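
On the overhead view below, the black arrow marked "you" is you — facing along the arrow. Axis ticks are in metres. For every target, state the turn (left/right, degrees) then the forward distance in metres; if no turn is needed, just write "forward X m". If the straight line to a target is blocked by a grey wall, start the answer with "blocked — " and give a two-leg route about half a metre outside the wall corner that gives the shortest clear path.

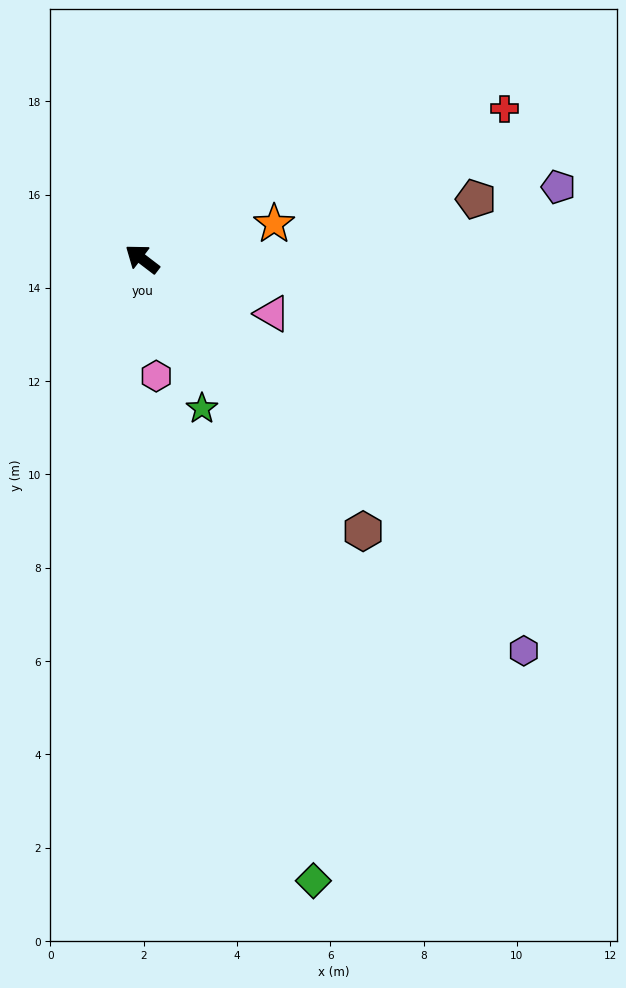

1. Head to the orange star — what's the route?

turn right 128°, forward 2.9 m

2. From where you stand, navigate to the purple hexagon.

turn left 172°, forward 11.7 m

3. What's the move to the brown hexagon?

turn left 166°, forward 7.5 m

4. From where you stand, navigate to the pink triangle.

turn right 165°, forward 3.0 m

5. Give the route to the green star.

turn left 149°, forward 3.5 m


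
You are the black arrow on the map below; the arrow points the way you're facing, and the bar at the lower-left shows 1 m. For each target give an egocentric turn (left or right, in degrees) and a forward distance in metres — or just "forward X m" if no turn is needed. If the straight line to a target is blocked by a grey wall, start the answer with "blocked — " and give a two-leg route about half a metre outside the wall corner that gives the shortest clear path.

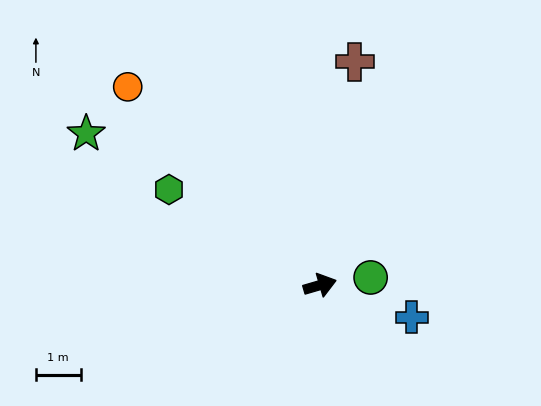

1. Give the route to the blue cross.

turn right 36°, forward 2.2 m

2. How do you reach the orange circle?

turn left 118°, forward 6.2 m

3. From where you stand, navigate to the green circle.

turn right 8°, forward 1.1 m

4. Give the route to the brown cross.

turn left 65°, forward 5.1 m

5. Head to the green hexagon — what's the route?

turn left 131°, forward 4.0 m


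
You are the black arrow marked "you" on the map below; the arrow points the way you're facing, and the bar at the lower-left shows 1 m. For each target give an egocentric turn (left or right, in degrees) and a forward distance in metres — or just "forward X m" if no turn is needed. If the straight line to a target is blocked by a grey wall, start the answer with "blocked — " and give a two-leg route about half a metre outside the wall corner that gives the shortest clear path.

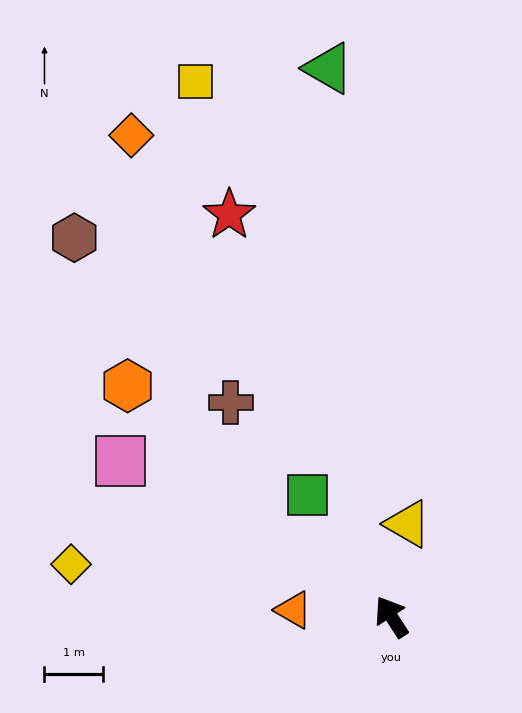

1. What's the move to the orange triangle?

turn left 53°, forward 1.7 m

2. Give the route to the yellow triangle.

turn right 43°, forward 1.6 m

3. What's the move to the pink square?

turn left 27°, forward 5.3 m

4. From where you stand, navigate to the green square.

forward 2.5 m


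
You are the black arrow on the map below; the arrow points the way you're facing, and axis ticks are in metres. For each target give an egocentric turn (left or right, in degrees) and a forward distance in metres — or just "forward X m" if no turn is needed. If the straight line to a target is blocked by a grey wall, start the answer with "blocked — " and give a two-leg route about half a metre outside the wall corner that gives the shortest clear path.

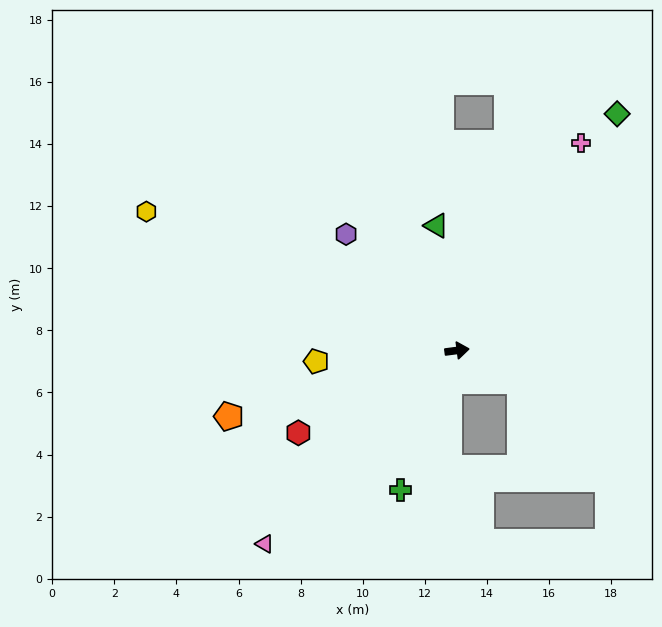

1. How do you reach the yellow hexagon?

turn left 149°, forward 11.0 m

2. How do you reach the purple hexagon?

turn left 126°, forward 5.2 m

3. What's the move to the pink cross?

turn left 52°, forward 7.8 m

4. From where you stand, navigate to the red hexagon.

turn right 160°, forward 5.8 m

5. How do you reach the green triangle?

turn left 92°, forward 4.1 m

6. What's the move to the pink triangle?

turn right 142°, forward 8.8 m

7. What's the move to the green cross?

turn right 120°, forward 4.8 m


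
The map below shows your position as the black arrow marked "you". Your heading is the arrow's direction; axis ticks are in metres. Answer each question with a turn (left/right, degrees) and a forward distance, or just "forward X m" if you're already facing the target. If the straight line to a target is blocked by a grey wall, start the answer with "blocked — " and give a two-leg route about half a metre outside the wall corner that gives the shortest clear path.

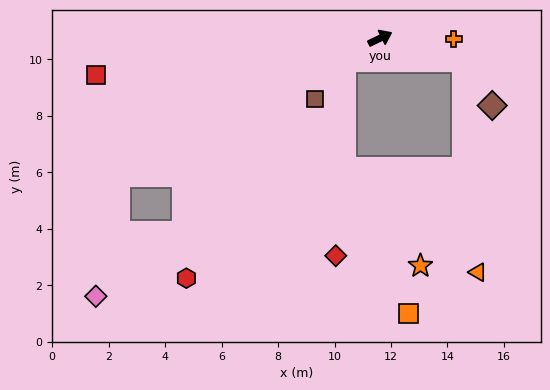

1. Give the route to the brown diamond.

blocked — turn right 41°, forward 3.1 m, then turn right 42°, forward 1.9 m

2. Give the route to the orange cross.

turn right 26°, forward 2.6 m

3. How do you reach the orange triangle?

blocked — turn right 41°, forward 3.1 m, then turn right 71°, forward 7.5 m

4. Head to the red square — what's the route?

turn left 162°, forward 10.2 m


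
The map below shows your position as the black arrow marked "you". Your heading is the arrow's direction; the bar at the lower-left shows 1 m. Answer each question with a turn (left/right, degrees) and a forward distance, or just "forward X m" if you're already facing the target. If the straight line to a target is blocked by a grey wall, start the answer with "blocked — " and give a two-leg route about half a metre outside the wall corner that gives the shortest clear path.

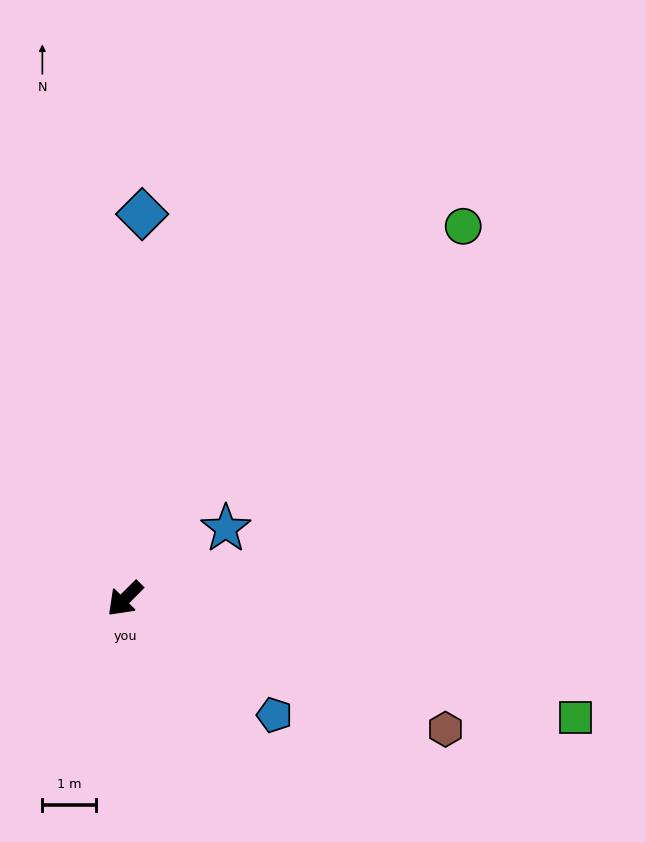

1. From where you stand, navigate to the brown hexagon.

turn left 113°, forward 6.5 m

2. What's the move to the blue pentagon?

turn left 97°, forward 3.5 m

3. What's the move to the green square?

turn left 120°, forward 8.7 m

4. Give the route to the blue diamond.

turn right 138°, forward 7.2 m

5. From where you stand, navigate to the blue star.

turn left 170°, forward 2.3 m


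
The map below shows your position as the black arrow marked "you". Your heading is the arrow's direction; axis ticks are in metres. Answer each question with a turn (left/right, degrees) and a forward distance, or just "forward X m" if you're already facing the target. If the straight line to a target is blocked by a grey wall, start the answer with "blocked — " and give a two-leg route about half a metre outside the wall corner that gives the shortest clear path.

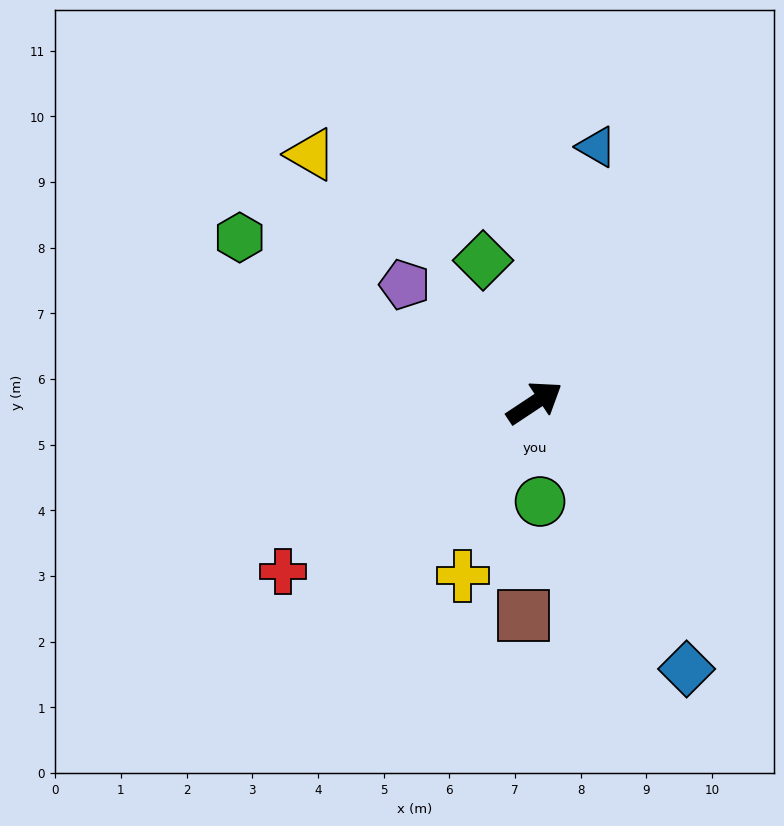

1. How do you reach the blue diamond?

turn right 94°, forward 4.7 m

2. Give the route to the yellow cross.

turn right 146°, forward 2.9 m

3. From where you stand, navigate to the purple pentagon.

turn left 104°, forward 2.7 m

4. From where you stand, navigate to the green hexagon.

turn left 117°, forward 5.1 m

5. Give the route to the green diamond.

turn left 76°, forward 2.3 m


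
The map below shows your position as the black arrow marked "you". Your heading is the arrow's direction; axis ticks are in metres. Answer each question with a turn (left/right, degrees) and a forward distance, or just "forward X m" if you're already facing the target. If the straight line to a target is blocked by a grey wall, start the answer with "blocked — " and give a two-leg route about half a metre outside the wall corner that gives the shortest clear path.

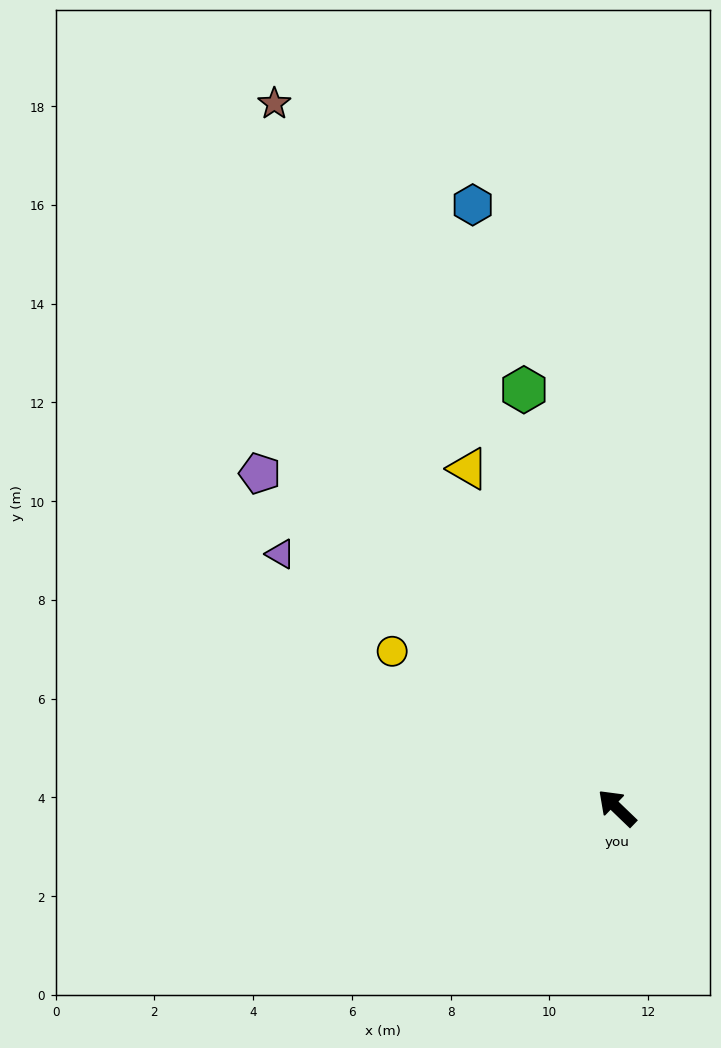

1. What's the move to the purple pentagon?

forward 9.9 m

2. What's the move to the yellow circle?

turn left 9°, forward 5.5 m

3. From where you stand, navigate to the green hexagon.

turn right 34°, forward 8.7 m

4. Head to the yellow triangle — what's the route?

turn right 22°, forward 7.5 m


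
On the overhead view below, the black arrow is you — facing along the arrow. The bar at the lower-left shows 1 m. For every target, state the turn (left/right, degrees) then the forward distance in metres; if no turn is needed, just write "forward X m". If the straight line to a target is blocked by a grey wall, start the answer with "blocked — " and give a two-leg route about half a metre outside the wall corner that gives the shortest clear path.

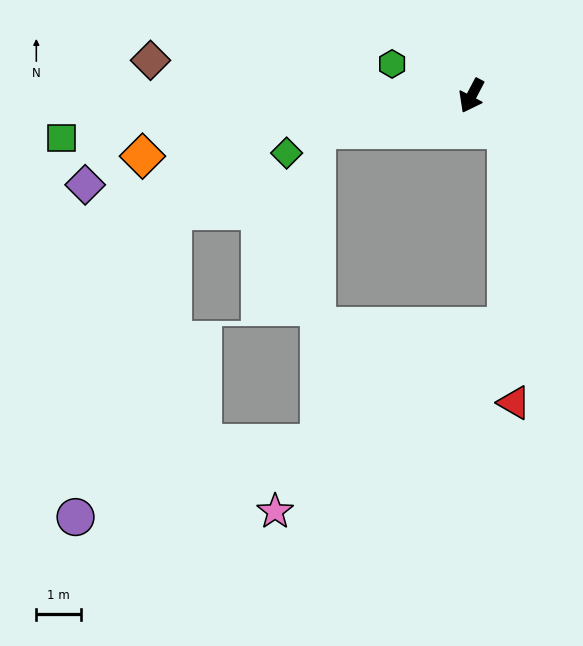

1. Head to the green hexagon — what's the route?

turn right 84°, forward 1.9 m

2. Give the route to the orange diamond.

turn right 52°, forward 7.5 m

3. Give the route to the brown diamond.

turn right 69°, forward 7.2 m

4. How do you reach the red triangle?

blocked — turn left 73°, forward 1.1 m, then turn right 44°, forward 6.1 m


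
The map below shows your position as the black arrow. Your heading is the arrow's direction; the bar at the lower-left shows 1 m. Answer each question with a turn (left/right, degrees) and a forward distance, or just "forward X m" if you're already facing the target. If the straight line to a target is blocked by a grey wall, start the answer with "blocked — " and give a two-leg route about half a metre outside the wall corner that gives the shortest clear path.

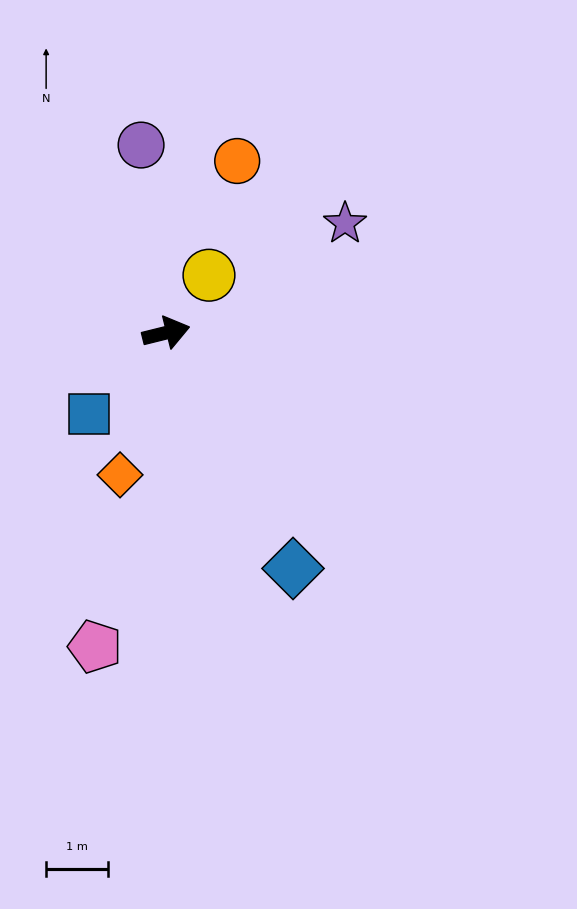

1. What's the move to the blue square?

turn right 148°, forward 1.8 m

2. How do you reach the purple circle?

turn left 84°, forward 3.1 m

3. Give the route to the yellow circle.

turn left 39°, forward 1.2 m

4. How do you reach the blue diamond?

turn right 76°, forward 4.3 m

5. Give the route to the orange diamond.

turn right 122°, forward 2.4 m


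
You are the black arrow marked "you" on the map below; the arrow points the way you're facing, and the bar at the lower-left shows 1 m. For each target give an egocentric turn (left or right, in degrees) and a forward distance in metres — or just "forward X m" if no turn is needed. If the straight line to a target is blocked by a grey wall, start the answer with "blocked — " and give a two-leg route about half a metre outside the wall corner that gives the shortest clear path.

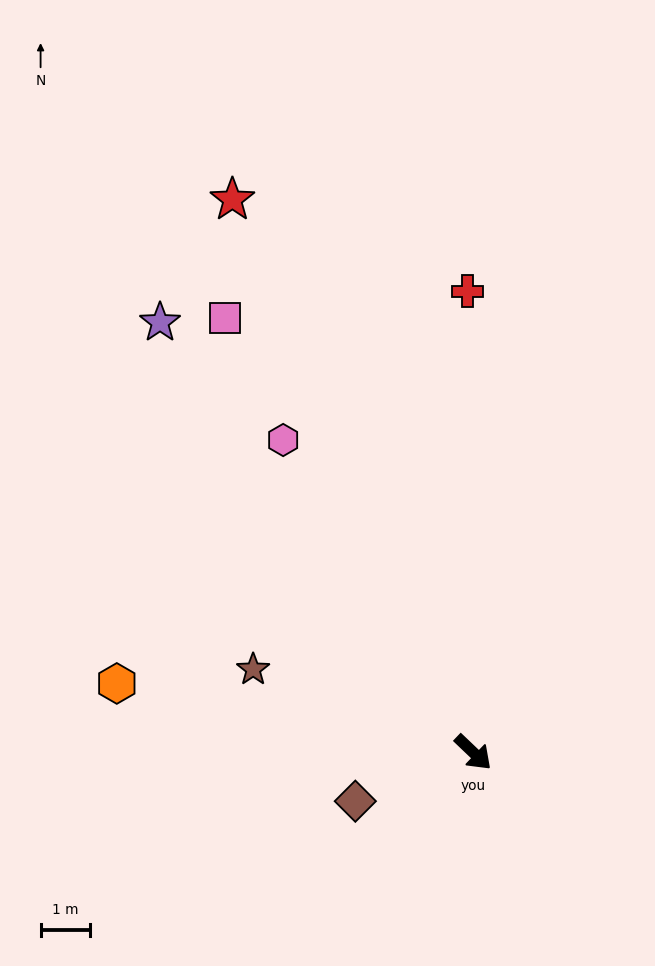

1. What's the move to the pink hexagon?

turn left 165°, forward 7.4 m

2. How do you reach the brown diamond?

turn right 114°, forward 2.6 m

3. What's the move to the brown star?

turn right 157°, forward 4.8 m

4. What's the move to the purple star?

turn left 170°, forward 10.8 m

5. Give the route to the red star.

turn left 157°, forward 12.2 m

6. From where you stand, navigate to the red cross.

turn left 134°, forward 9.3 m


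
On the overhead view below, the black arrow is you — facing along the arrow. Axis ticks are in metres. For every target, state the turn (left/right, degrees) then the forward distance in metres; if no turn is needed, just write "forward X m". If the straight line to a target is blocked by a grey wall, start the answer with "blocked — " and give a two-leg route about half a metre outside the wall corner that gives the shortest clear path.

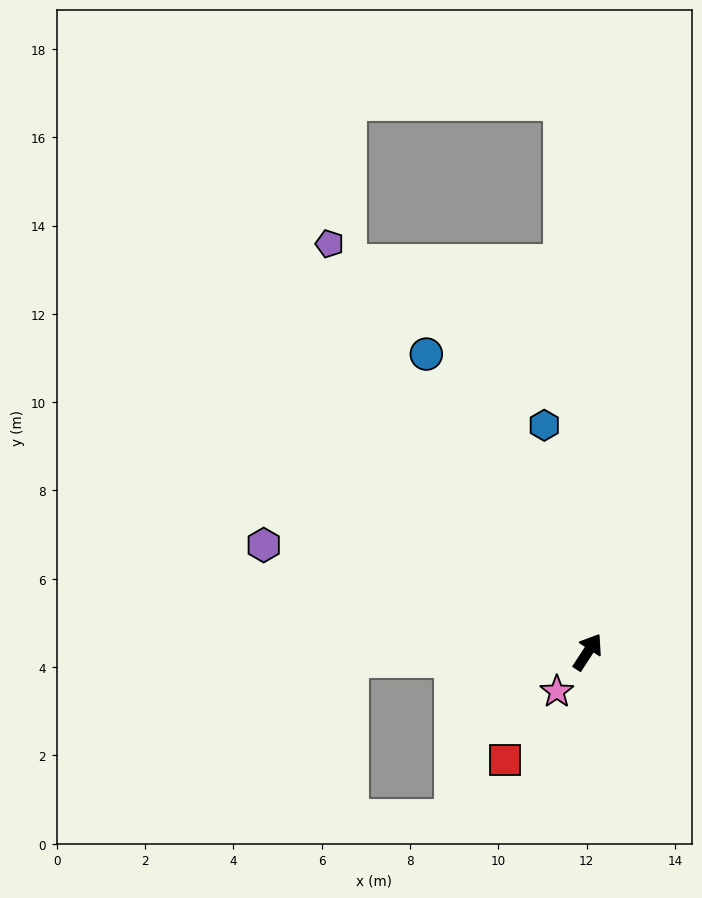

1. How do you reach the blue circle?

turn left 62°, forward 7.7 m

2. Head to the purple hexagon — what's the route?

turn left 105°, forward 7.7 m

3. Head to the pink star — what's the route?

turn left 175°, forward 1.1 m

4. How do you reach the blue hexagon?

turn left 44°, forward 5.2 m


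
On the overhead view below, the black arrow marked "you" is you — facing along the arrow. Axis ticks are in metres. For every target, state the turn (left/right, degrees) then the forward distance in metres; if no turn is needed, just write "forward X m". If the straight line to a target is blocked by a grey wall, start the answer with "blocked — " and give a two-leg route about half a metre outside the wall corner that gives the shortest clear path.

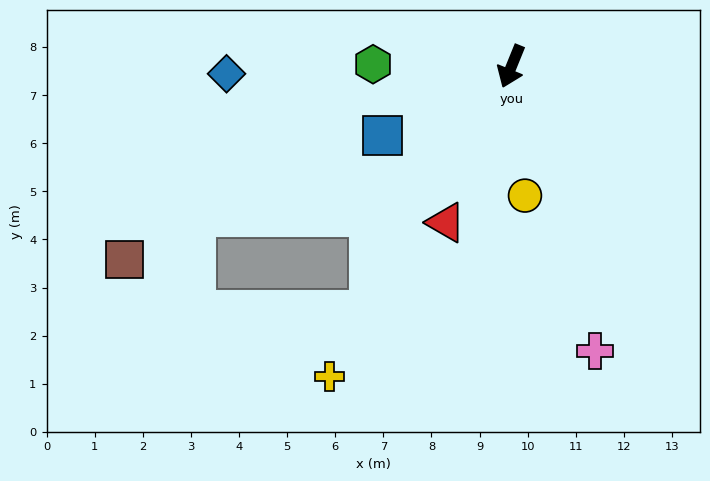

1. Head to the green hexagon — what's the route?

turn right 69°, forward 2.9 m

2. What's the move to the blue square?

turn right 40°, forward 3.0 m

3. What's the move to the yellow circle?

turn left 28°, forward 2.7 m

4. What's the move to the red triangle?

forward 3.5 m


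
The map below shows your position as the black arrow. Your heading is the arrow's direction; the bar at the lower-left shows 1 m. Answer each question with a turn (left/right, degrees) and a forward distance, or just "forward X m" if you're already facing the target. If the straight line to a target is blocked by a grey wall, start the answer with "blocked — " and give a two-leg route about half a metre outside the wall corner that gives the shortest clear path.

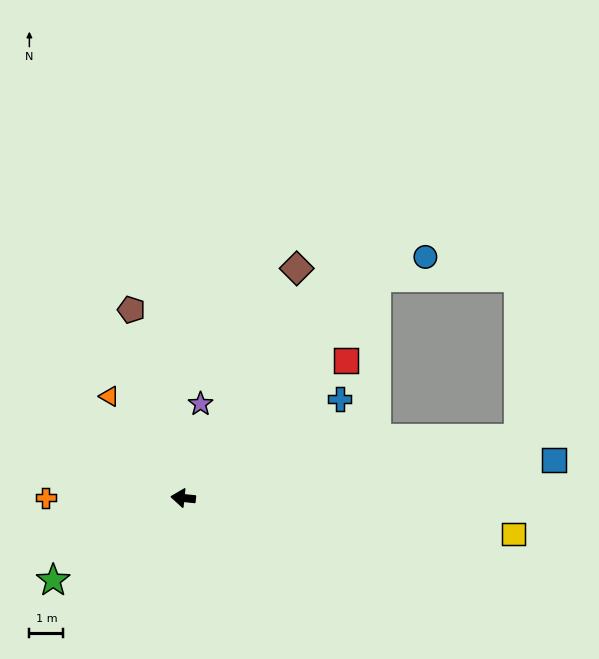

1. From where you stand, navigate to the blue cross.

turn right 142°, forward 5.4 m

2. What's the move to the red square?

turn right 134°, forward 6.3 m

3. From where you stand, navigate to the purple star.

turn right 94°, forward 2.8 m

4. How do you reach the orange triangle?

turn right 48°, forward 3.7 m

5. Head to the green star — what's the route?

turn left 38°, forward 4.5 m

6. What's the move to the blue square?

turn right 168°, forward 11.0 m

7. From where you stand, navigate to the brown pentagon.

turn right 69°, forward 5.7 m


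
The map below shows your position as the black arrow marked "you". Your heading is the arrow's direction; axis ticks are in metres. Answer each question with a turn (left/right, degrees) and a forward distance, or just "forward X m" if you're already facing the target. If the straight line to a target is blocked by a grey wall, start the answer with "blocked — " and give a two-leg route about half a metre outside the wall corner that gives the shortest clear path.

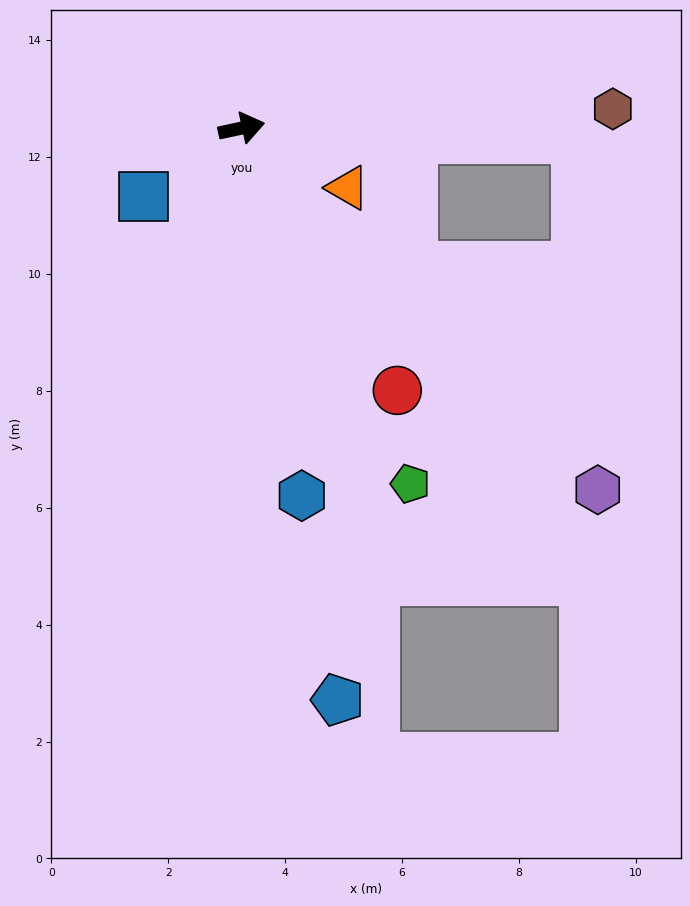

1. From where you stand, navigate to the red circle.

turn right 71°, forward 5.2 m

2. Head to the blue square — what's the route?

turn right 157°, forward 2.0 m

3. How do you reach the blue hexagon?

turn right 93°, forward 6.4 m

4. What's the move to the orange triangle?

turn right 41°, forward 2.1 m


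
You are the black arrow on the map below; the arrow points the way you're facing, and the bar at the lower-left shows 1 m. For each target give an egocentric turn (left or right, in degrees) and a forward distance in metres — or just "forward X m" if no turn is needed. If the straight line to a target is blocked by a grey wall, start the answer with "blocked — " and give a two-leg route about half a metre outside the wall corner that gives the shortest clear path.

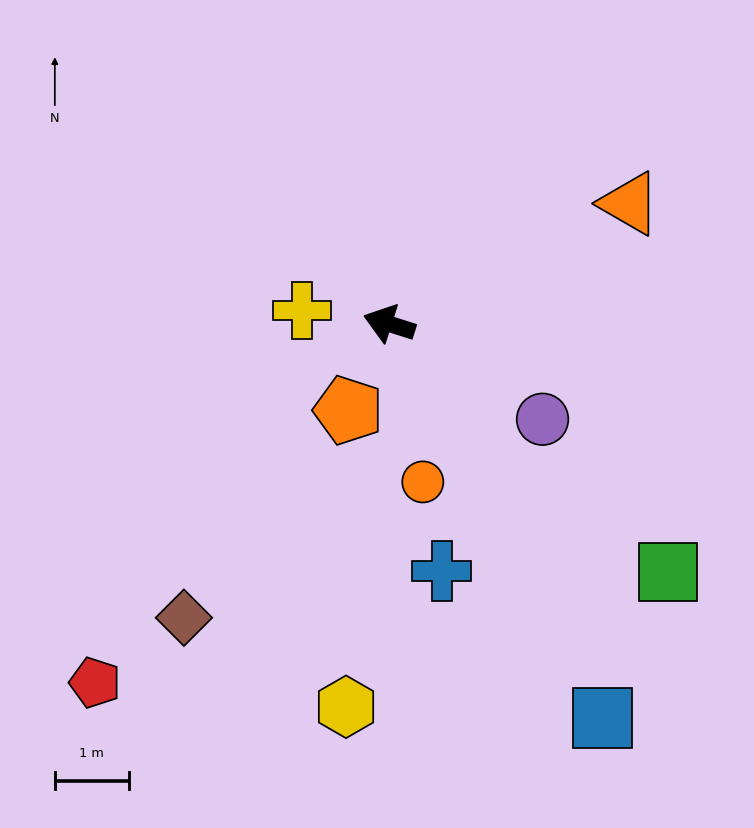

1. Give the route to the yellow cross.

turn left 9°, forward 1.2 m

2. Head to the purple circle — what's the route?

turn left 166°, forward 2.4 m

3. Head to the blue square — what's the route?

turn left 136°, forward 6.0 m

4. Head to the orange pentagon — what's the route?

turn left 82°, forward 1.3 m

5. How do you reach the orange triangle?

turn right 136°, forward 3.6 m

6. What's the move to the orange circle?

turn left 120°, forward 2.2 m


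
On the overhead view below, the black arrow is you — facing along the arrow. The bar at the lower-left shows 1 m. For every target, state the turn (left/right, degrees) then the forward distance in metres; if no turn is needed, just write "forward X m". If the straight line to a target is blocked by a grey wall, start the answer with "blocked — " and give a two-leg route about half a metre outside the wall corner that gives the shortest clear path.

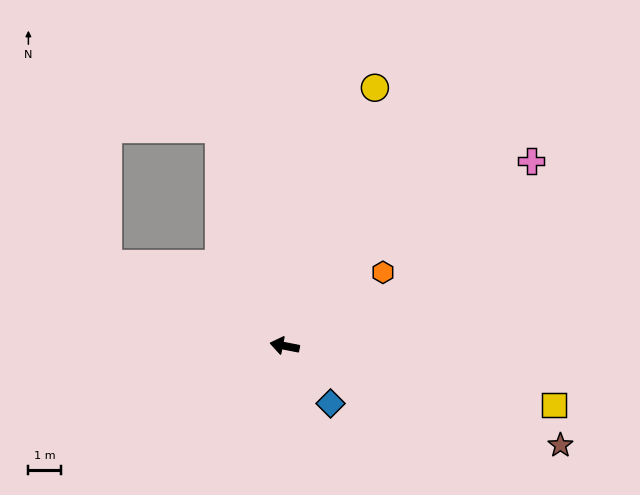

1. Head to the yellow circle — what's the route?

turn right 98°, forward 8.4 m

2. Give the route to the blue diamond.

turn left 140°, forward 2.3 m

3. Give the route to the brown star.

turn left 171°, forward 9.0 m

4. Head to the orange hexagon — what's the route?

turn right 132°, forward 3.8 m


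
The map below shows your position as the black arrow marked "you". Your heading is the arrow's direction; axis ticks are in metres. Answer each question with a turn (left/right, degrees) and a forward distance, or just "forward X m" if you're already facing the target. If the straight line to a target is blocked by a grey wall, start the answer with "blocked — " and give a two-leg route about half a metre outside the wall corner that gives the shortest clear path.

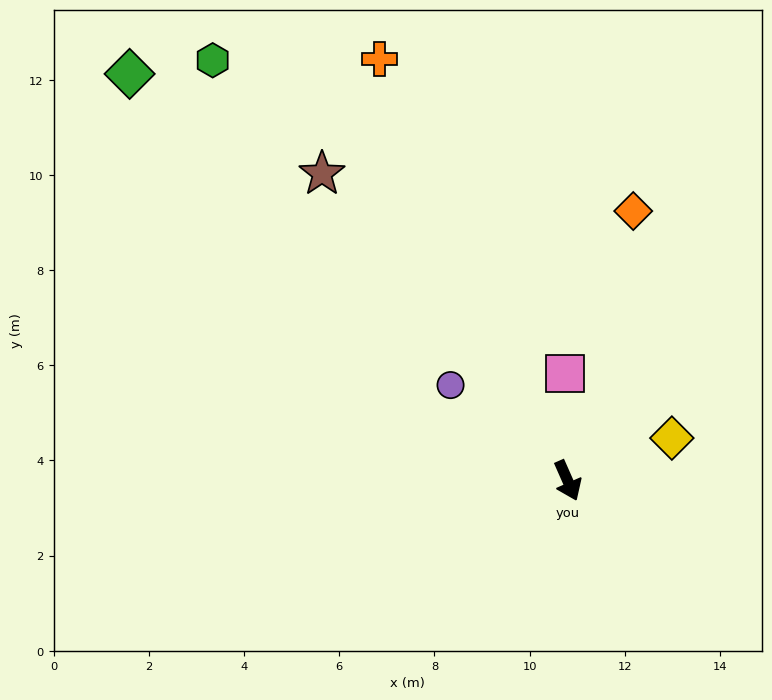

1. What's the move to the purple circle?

turn right 153°, forward 3.2 m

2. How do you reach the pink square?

turn left 158°, forward 2.2 m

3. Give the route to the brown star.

turn right 165°, forward 8.3 m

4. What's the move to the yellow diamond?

turn left 88°, forward 2.4 m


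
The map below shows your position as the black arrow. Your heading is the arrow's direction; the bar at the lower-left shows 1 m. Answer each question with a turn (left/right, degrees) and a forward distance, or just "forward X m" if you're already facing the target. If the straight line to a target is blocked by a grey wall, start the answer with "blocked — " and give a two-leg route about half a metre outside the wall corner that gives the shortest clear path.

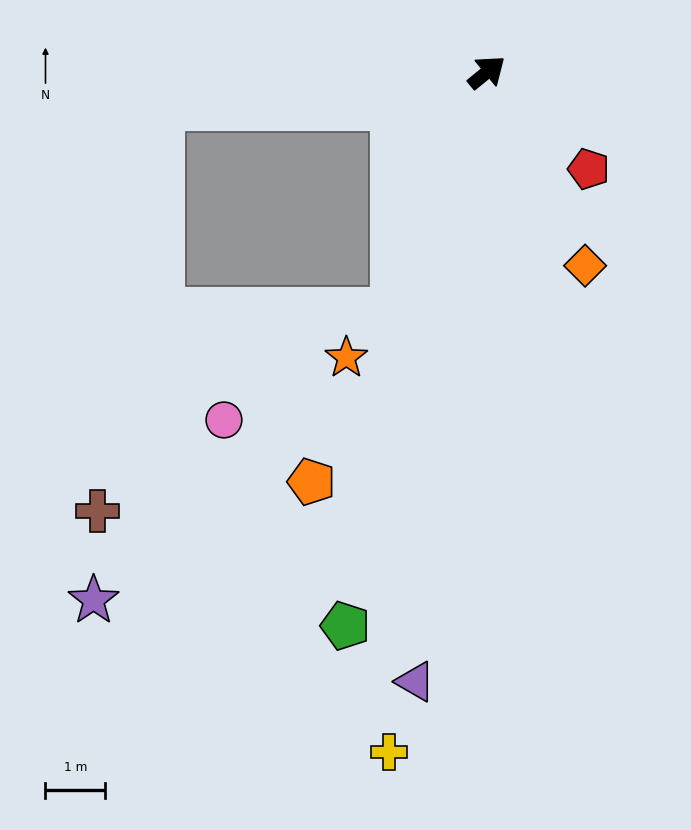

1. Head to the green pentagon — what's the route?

turn right 144°, forward 9.6 m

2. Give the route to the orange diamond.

turn right 102°, forward 3.6 m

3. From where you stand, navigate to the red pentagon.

turn right 83°, forward 2.4 m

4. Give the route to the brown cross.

blocked — turn left 146°, forward 5.5 m, then turn left 76°, forward 6.9 m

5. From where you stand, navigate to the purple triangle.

turn right 136°, forward 10.3 m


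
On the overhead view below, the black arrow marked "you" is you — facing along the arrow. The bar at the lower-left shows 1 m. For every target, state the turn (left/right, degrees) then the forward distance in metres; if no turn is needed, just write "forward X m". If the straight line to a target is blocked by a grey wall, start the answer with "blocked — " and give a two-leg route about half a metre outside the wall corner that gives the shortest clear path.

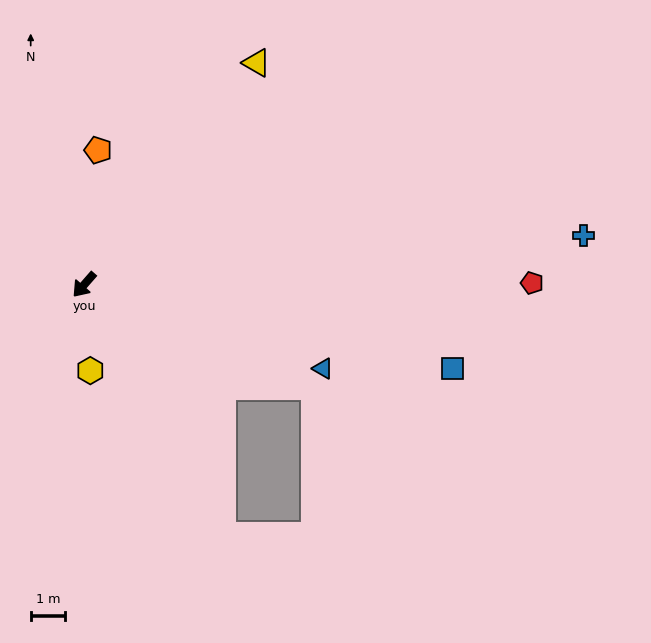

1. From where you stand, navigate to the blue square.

turn left 118°, forward 11.1 m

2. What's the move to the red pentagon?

turn left 131°, forward 13.1 m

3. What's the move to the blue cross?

turn left 137°, forward 14.7 m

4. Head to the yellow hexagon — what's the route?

turn left 45°, forward 2.5 m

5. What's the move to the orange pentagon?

turn right 145°, forward 4.0 m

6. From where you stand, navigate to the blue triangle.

turn left 112°, forward 7.4 m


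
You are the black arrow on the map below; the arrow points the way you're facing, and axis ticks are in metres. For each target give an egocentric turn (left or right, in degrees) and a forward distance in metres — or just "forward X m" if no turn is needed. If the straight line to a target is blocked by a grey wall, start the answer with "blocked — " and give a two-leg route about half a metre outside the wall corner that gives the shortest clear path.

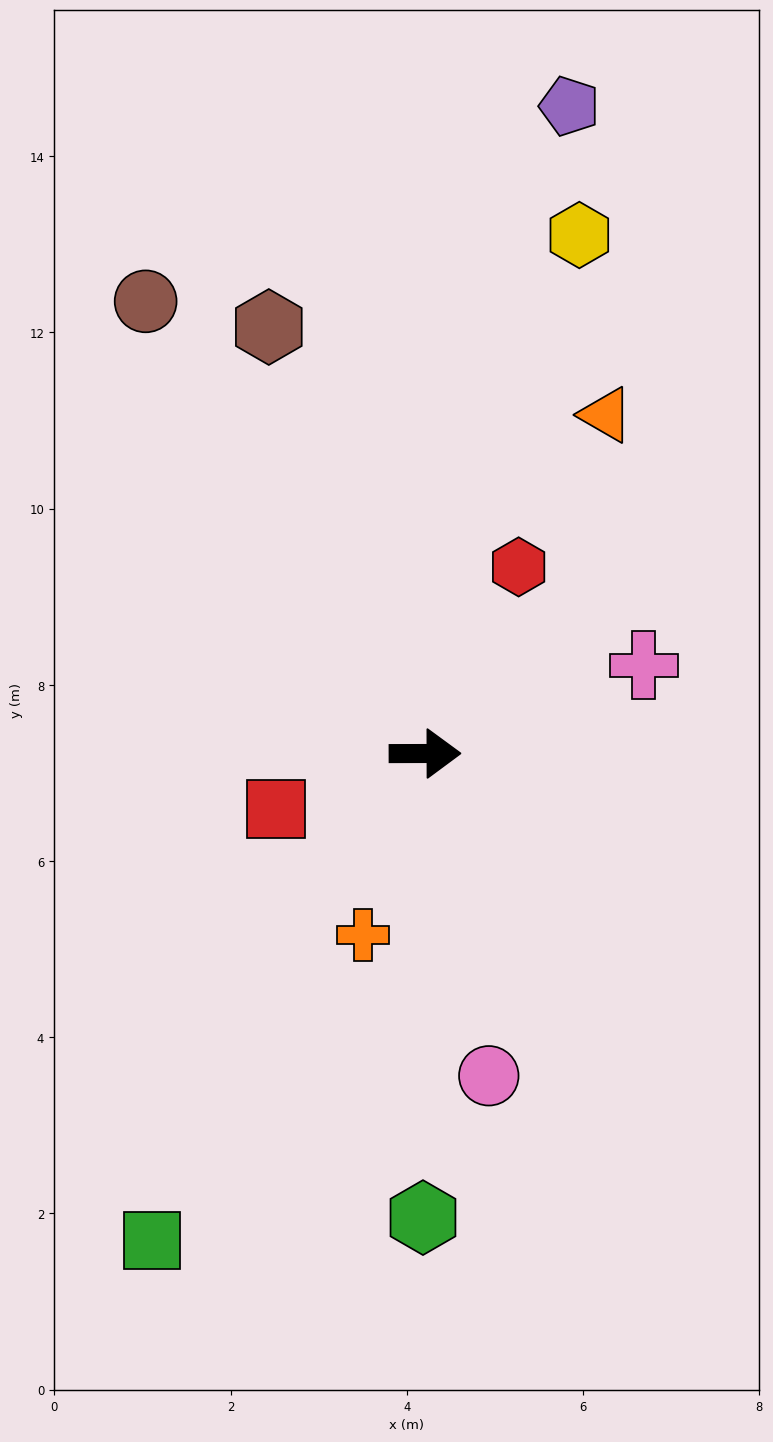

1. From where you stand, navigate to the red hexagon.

turn left 63°, forward 2.4 m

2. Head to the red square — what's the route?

turn right 160°, forward 1.8 m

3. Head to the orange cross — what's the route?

turn right 109°, forward 2.2 m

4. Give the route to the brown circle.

turn left 122°, forward 6.0 m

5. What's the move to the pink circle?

turn right 79°, forward 3.7 m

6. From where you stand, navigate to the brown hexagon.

turn left 110°, forward 5.2 m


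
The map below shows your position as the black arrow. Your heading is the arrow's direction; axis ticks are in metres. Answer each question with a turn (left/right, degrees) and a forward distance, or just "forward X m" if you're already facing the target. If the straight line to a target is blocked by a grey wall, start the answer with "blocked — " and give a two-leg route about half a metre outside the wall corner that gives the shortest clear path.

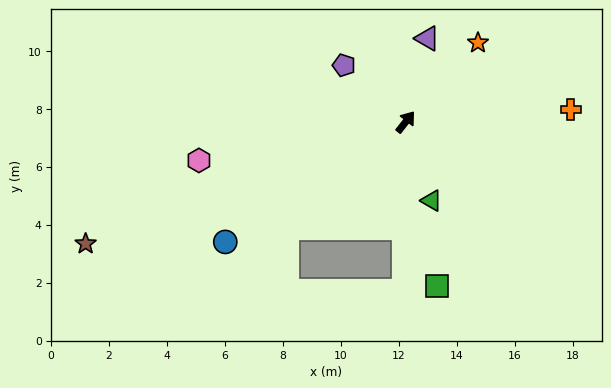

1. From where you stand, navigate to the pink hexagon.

turn left 139°, forward 7.3 m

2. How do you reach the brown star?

turn left 149°, forward 11.8 m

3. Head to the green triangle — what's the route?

turn right 124°, forward 2.9 m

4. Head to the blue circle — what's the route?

turn left 162°, forward 7.5 m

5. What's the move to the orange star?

turn right 4°, forward 3.7 m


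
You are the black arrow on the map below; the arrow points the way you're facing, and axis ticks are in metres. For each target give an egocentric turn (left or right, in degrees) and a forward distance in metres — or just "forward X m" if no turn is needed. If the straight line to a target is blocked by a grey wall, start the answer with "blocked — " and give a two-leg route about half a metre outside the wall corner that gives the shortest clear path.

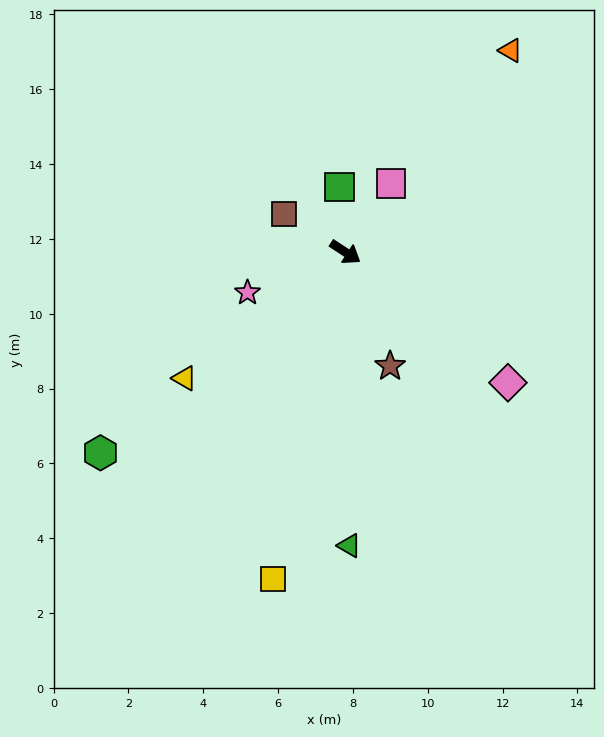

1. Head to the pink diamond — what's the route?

turn right 6°, forward 5.6 m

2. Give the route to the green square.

turn left 128°, forward 1.7 m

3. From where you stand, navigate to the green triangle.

turn right 56°, forward 7.8 m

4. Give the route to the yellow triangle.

turn right 109°, forward 5.5 m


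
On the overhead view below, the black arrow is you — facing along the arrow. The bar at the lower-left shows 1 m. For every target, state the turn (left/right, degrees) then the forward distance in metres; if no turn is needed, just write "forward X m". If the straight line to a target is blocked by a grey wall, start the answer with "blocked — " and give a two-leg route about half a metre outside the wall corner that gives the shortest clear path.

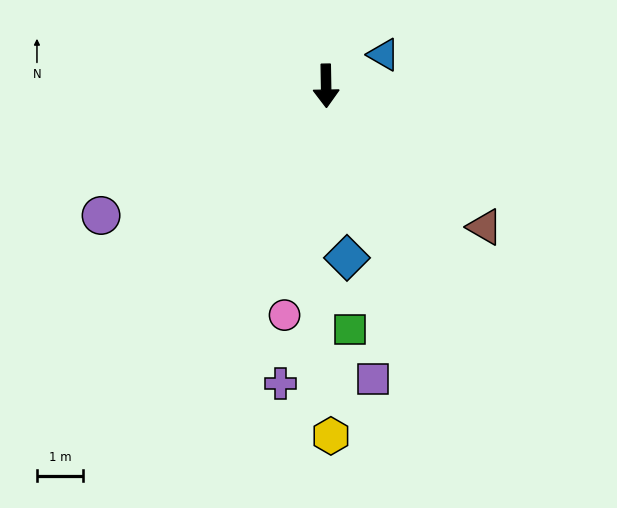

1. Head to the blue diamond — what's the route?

turn left 6°, forward 3.8 m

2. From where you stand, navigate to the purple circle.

turn right 61°, forward 5.6 m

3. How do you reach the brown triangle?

turn left 47°, forward 4.6 m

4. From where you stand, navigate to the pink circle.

turn right 11°, forward 5.0 m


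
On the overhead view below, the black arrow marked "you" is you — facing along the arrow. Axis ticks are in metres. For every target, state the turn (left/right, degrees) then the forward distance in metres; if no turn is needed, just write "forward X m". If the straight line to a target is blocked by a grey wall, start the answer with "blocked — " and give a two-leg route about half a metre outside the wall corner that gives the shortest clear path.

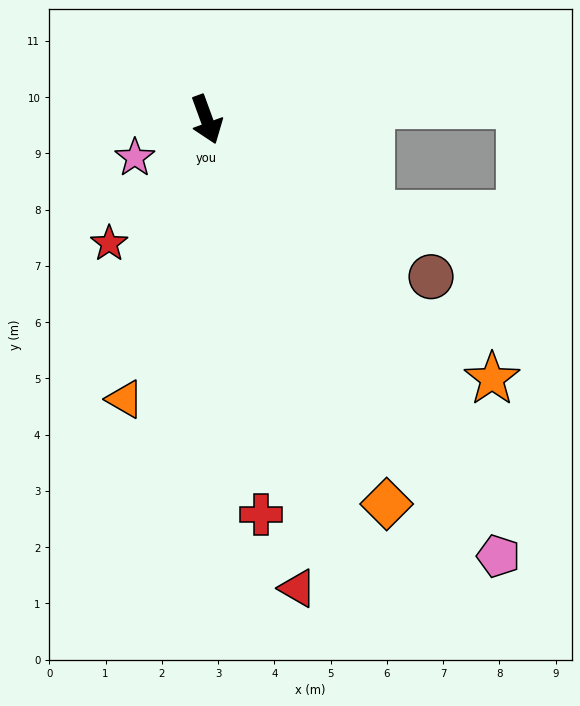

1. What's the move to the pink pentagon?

turn left 14°, forward 9.3 m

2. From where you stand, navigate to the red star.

turn right 58°, forward 2.8 m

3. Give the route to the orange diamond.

turn left 5°, forward 7.5 m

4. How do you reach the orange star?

turn left 28°, forward 6.9 m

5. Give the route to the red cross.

turn right 12°, forward 7.1 m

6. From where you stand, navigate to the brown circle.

turn left 35°, forward 4.9 m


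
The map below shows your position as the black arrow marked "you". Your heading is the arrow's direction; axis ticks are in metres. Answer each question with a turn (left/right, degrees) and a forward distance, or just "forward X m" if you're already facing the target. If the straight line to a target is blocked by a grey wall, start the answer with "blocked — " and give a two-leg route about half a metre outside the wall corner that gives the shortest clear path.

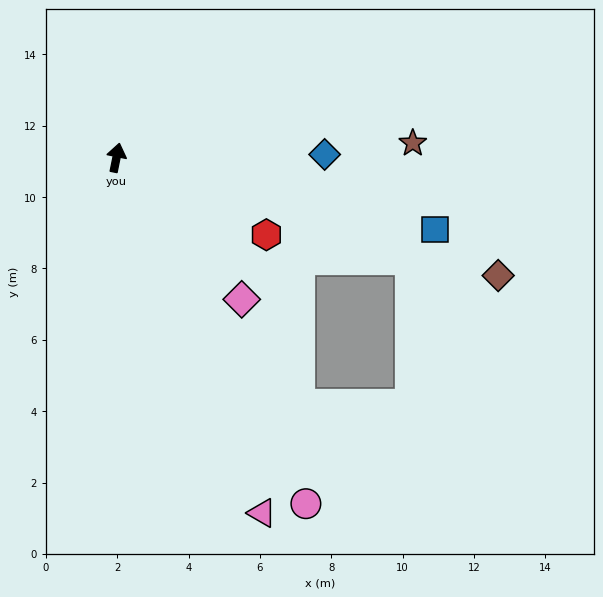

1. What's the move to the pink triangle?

turn right 146°, forward 10.8 m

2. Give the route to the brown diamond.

turn right 96°, forward 11.2 m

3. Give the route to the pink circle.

turn right 140°, forward 11.1 m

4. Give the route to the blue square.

turn right 91°, forward 9.2 m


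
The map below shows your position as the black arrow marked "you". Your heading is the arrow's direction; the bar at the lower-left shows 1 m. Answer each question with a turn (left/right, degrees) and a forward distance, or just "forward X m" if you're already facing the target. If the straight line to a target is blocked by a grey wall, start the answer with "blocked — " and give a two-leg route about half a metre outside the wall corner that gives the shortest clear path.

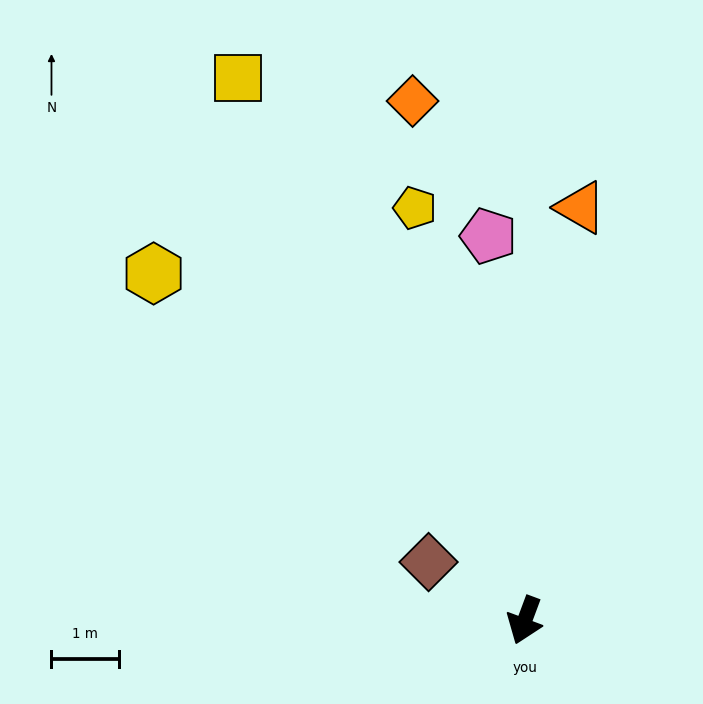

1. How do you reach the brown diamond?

turn right 101°, forward 1.7 m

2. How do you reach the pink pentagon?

turn right 154°, forward 5.7 m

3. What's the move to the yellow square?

turn right 132°, forward 9.0 m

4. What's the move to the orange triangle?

turn right 167°, forward 6.1 m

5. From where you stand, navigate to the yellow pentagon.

turn right 145°, forward 6.3 m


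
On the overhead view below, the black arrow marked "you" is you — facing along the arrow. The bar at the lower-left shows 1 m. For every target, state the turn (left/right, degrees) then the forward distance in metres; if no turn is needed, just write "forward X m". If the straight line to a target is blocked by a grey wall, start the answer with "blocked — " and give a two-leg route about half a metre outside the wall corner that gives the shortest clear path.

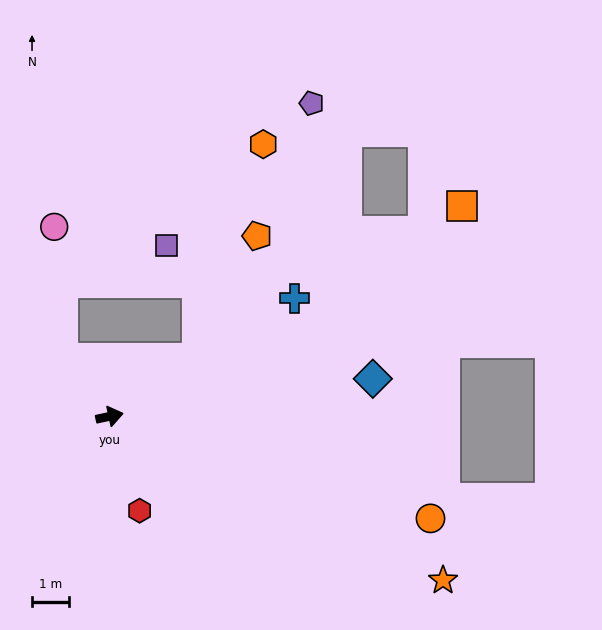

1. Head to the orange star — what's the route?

turn right 38°, forward 9.9 m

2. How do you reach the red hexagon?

turn right 85°, forward 2.6 m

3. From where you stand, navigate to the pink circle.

blocked — turn left 117°, forward 2.0 m, then turn right 36°, forward 3.5 m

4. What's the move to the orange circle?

turn right 30°, forward 9.0 m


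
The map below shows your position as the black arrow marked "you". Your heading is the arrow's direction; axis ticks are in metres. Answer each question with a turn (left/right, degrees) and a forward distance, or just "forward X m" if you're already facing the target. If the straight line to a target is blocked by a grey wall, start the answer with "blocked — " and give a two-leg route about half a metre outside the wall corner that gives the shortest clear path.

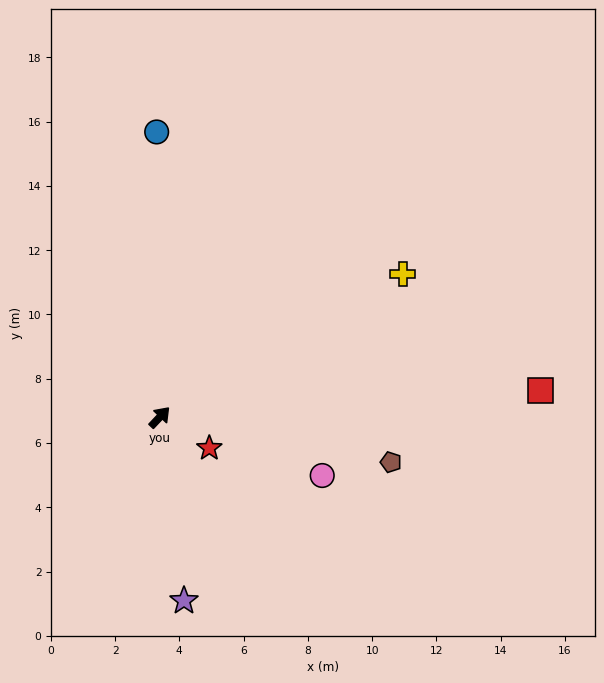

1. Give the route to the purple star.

turn right 129°, forward 5.8 m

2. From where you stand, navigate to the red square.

turn right 43°, forward 11.9 m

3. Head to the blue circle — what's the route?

turn left 44°, forward 8.9 m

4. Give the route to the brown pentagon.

turn right 58°, forward 7.3 m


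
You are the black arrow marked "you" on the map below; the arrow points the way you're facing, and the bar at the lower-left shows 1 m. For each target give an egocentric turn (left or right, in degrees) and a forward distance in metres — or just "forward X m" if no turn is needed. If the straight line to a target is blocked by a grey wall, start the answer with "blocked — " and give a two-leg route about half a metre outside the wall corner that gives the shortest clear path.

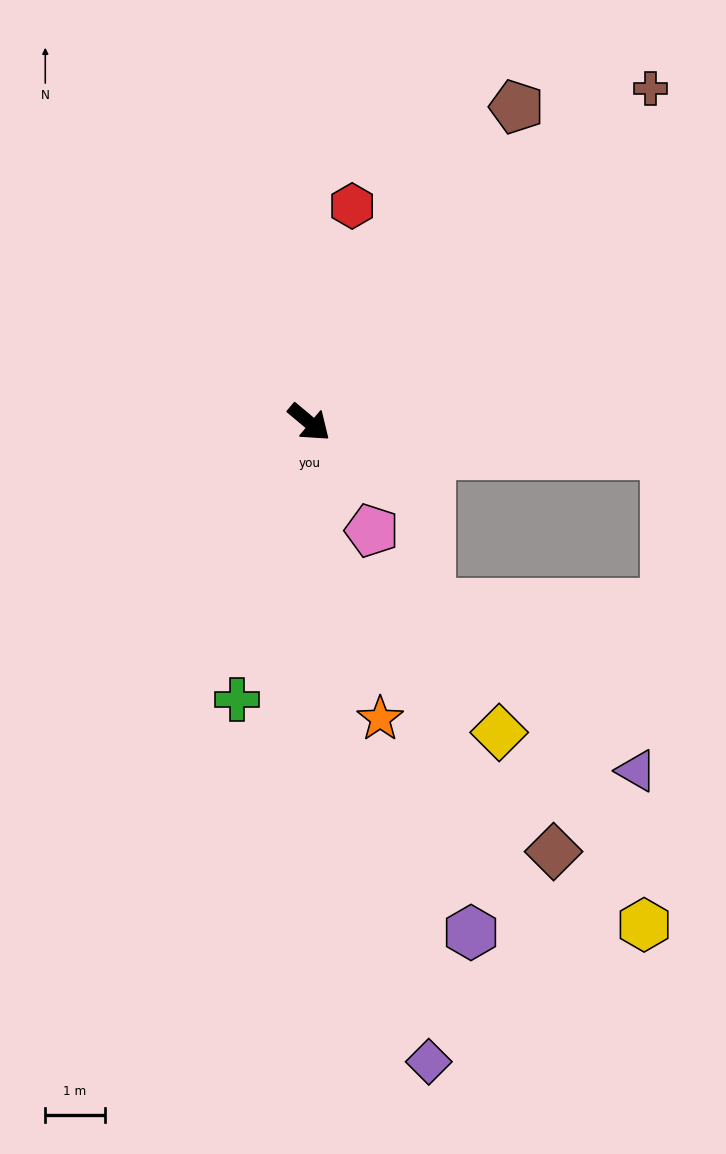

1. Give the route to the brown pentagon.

turn left 97°, forward 6.3 m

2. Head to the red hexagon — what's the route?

turn left 119°, forward 3.7 m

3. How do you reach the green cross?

turn right 65°, forward 4.8 m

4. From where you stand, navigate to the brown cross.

turn left 84°, forward 8.0 m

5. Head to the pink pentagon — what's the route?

turn right 20°, forward 2.1 m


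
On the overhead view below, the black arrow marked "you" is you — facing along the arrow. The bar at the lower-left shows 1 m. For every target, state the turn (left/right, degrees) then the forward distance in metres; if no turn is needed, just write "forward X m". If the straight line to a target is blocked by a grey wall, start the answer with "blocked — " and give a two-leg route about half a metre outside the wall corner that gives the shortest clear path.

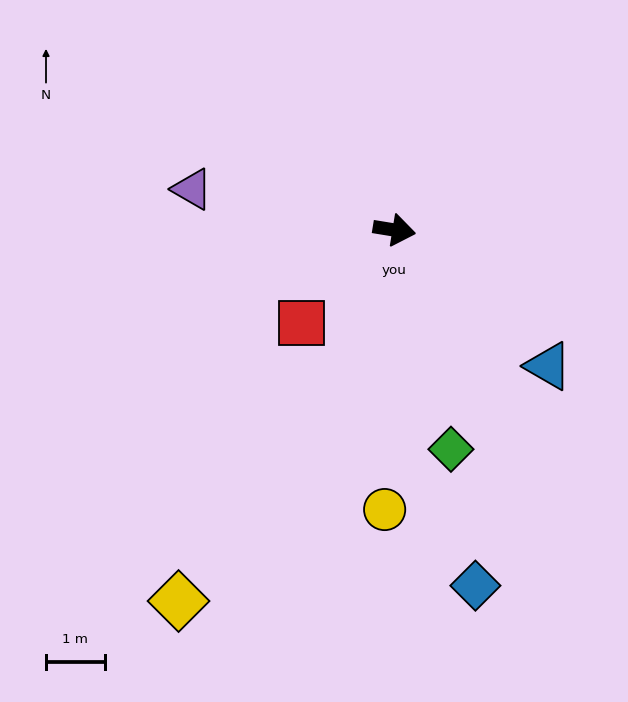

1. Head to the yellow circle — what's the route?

turn right 83°, forward 4.8 m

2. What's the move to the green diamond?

turn right 66°, forward 3.9 m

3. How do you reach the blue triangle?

turn right 32°, forward 3.5 m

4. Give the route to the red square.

turn right 126°, forward 2.2 m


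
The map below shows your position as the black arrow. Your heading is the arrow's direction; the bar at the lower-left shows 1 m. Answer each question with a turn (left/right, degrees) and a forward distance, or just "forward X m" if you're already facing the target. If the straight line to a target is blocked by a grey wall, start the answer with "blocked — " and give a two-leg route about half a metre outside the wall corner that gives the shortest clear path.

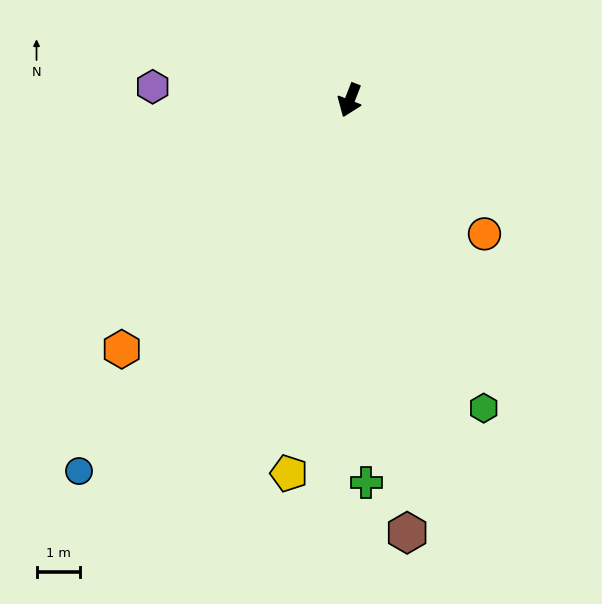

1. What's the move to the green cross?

turn left 24°, forward 8.7 m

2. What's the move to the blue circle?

turn right 15°, forward 10.5 m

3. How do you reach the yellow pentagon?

turn left 12°, forward 8.6 m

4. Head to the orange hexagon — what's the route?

turn right 21°, forward 7.7 m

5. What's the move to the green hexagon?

turn left 45°, forward 7.7 m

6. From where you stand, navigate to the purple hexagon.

turn right 73°, forward 4.5 m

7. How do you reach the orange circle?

turn left 67°, forward 4.3 m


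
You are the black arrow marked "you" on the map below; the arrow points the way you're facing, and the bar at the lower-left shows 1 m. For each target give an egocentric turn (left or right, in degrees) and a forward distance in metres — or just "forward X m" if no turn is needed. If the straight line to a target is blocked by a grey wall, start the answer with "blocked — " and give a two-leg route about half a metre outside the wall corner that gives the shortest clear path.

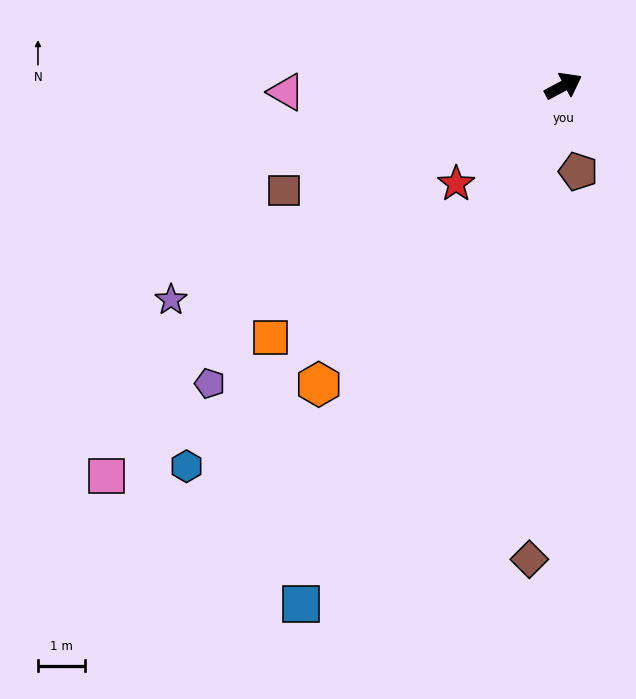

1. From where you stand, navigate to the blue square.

turn right 145°, forward 12.2 m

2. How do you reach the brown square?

turn left 172°, forward 6.3 m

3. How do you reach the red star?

turn right 166°, forward 3.1 m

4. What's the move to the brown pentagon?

turn right 108°, forward 1.8 m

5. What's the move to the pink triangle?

turn left 153°, forward 5.8 m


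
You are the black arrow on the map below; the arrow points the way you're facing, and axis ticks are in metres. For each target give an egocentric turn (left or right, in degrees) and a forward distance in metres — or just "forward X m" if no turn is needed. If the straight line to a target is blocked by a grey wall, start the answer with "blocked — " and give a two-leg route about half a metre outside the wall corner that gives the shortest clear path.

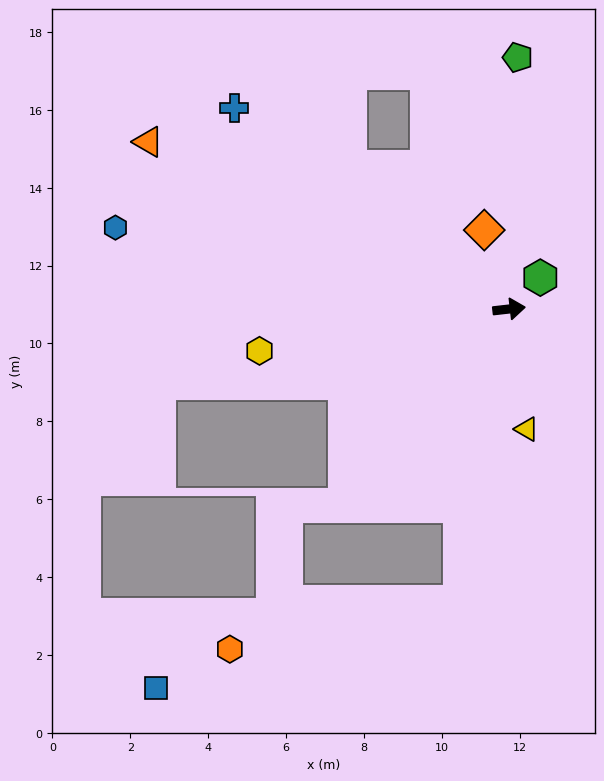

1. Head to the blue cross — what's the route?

turn left 137°, forward 8.7 m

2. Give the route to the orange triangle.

turn left 149°, forward 10.2 m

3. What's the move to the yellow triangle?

turn right 88°, forward 3.1 m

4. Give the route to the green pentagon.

turn left 82°, forward 6.5 m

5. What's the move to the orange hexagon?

blocked — turn right 106°, forward 7.6 m, then turn right 69°, forward 6.0 m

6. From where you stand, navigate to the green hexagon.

turn left 39°, forward 1.1 m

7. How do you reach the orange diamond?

turn left 101°, forward 2.1 m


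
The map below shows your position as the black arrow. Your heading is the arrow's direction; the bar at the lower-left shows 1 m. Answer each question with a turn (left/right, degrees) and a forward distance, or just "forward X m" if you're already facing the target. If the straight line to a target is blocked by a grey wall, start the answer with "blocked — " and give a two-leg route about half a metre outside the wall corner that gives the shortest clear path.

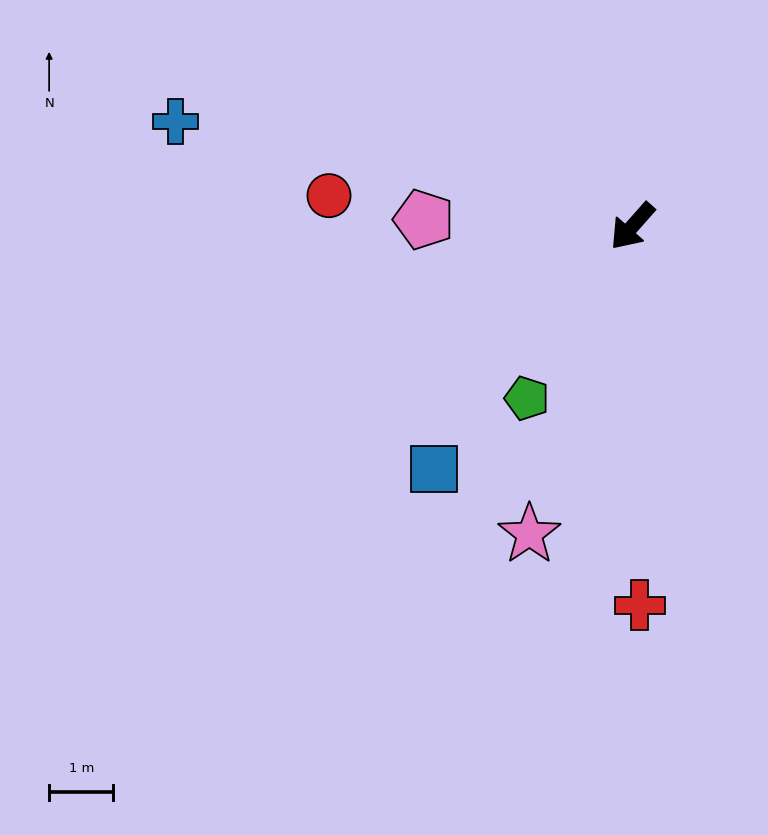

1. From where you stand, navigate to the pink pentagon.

turn right 50°, forward 3.2 m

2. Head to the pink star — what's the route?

turn left 23°, forward 5.0 m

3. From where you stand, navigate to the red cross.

turn left 43°, forward 5.9 m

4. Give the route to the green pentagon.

turn left 10°, forward 3.1 m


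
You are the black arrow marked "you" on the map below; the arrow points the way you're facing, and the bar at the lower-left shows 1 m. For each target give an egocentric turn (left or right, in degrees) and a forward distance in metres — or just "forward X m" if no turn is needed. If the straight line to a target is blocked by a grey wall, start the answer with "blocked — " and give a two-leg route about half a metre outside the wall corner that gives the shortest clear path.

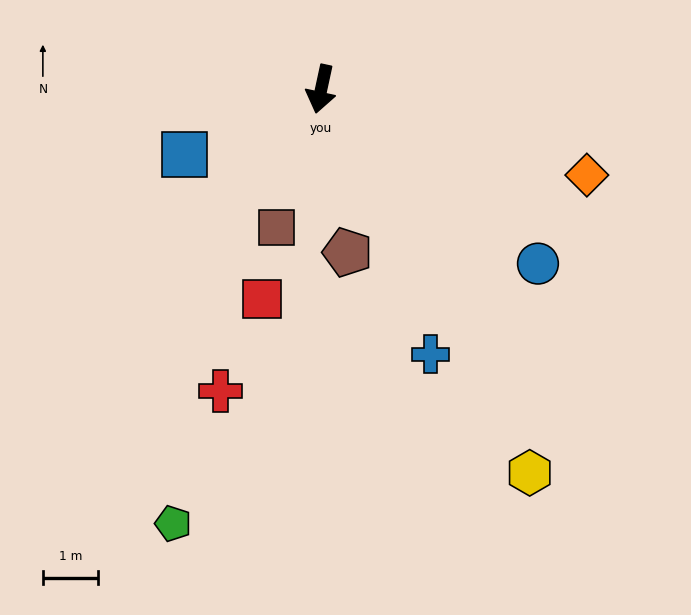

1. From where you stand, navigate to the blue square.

turn right 52°, forward 2.7 m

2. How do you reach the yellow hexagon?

turn left 41°, forward 7.9 m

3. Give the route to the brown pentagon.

turn left 21°, forward 3.0 m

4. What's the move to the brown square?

turn right 6°, forward 2.6 m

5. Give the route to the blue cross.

turn left 35°, forward 5.2 m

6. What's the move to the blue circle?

turn left 63°, forward 5.0 m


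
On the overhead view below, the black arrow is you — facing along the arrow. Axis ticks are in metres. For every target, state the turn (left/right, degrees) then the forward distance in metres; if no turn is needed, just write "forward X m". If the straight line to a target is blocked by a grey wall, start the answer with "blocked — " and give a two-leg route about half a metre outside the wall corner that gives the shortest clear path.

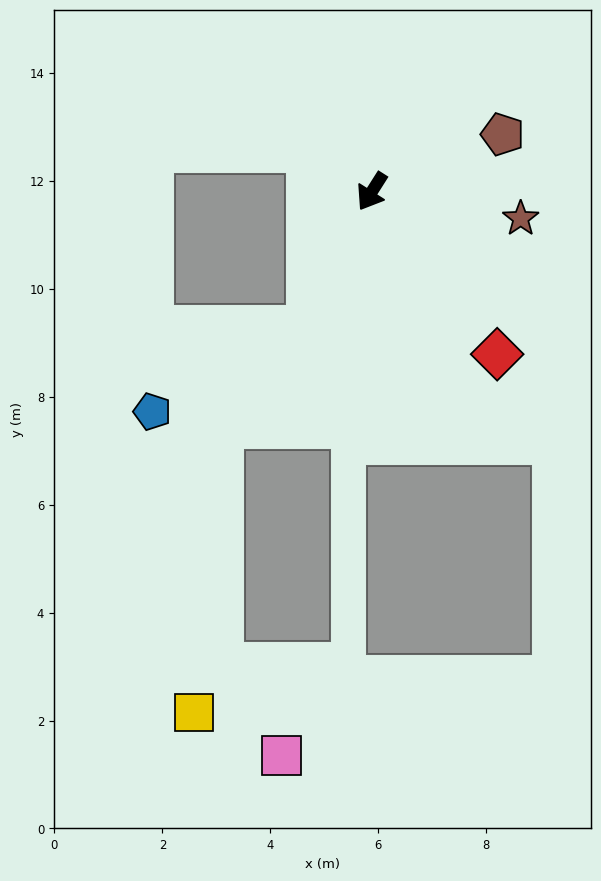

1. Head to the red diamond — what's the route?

turn left 70°, forward 3.8 m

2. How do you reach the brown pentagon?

turn left 146°, forward 2.6 m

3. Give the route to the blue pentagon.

blocked — turn left 8°, forward 2.8 m, then turn right 38°, forward 3.3 m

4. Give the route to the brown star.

turn left 112°, forward 2.8 m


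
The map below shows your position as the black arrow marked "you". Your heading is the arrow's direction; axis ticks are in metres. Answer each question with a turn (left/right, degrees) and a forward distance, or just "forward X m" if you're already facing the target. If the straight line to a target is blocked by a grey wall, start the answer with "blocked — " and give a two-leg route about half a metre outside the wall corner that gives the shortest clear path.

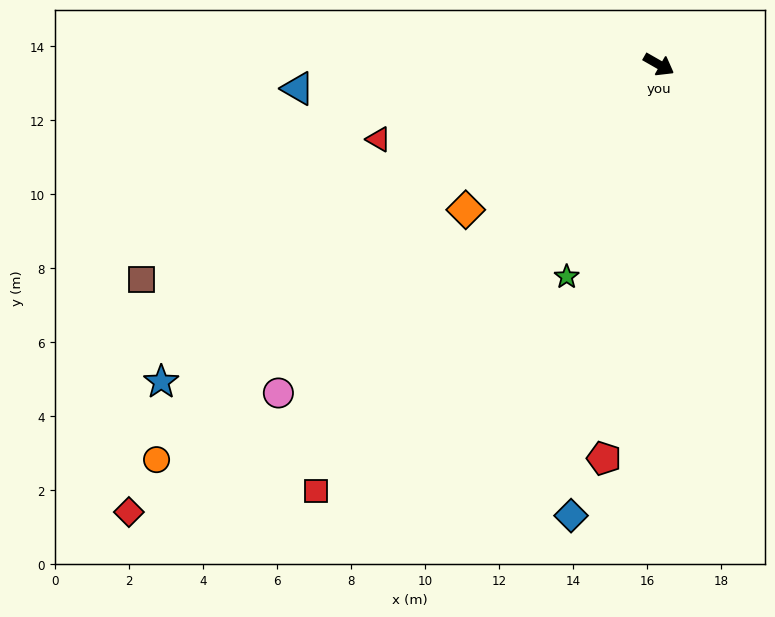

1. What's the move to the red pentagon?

turn right 68°, forward 10.8 m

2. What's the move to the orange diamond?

turn right 113°, forward 6.5 m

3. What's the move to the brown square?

turn right 128°, forward 15.2 m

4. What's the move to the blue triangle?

turn right 146°, forward 9.8 m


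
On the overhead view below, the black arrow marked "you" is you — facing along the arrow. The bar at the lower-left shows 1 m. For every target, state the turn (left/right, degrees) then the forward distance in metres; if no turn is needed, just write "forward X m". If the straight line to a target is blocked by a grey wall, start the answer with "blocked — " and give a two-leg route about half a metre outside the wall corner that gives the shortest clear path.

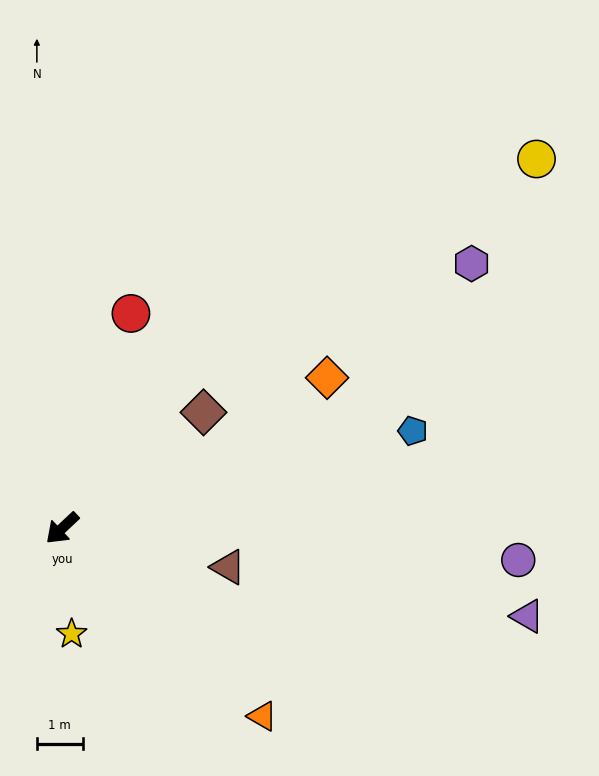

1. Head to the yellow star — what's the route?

turn left 52°, forward 2.3 m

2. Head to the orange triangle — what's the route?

turn left 94°, forward 6.0 m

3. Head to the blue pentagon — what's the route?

turn left 152°, forward 7.9 m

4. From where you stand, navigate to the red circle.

turn right 151°, forward 4.9 m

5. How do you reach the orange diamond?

turn left 166°, forward 6.6 m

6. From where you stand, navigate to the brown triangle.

turn left 124°, forward 3.7 m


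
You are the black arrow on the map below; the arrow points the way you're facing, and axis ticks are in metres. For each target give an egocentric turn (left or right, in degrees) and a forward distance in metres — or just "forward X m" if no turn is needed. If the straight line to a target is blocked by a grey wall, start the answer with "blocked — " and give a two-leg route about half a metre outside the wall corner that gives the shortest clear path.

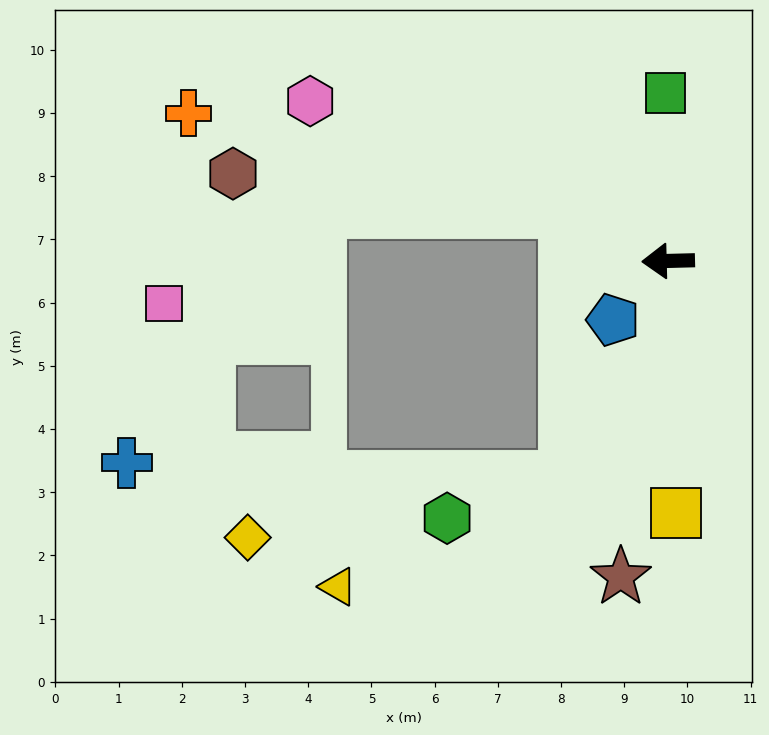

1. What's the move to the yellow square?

turn left 90°, forward 4.0 m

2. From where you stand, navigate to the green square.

turn right 91°, forward 2.7 m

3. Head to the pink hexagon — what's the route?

turn right 26°, forward 6.2 m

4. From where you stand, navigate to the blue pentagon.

turn left 45°, forward 1.3 m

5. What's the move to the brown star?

turn left 80°, forward 5.1 m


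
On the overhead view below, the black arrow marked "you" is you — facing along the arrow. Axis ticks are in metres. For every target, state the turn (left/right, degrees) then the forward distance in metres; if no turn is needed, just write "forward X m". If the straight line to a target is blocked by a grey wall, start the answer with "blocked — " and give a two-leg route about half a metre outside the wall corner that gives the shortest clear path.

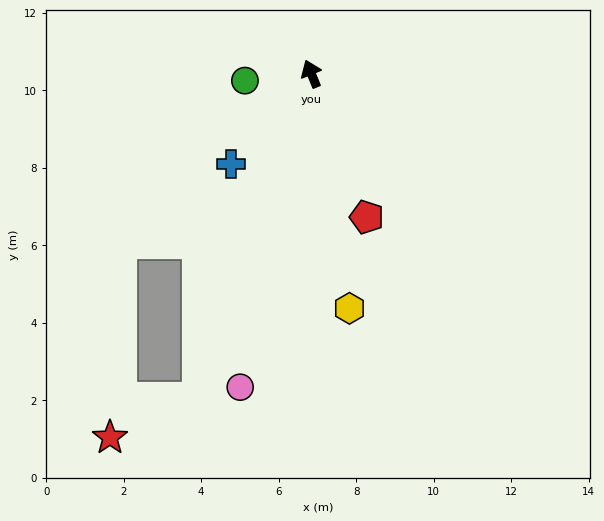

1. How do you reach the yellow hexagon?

turn left 167°, forward 6.1 m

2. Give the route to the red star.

blocked — turn left 139°, forward 8.9 m, then turn right 47°, forward 2.5 m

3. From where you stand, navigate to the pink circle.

turn left 145°, forward 8.3 m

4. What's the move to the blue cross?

turn left 116°, forward 3.1 m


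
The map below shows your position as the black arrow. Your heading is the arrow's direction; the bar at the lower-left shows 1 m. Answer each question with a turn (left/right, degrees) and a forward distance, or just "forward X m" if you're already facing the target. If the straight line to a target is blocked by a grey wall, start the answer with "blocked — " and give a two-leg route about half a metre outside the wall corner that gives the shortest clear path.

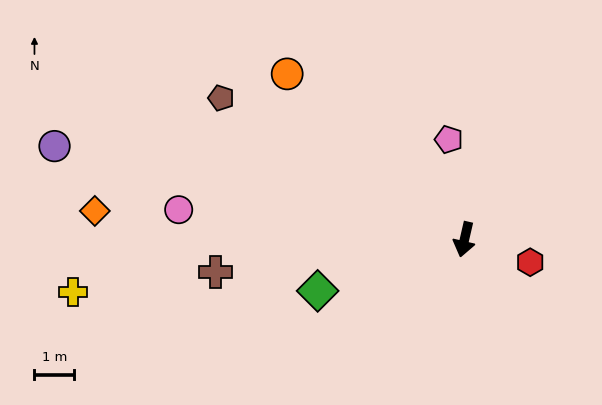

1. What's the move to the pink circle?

turn right 83°, forward 7.2 m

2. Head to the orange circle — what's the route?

turn right 120°, forward 6.1 m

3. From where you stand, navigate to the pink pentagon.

turn right 158°, forward 2.5 m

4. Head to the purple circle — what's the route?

turn right 90°, forward 10.5 m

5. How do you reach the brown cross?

turn right 70°, forward 6.3 m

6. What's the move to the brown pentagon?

turn right 107°, forward 7.0 m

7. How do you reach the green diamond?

turn right 58°, forward 3.9 m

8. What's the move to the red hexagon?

turn left 84°, forward 1.7 m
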